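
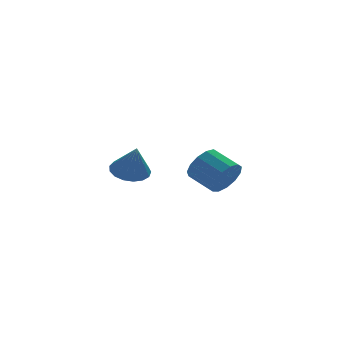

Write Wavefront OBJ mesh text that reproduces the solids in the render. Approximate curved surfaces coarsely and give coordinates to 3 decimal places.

v 1.538 -0.875 0.847
v 1.888 -0.975 1.456
v 1.353 -0.124 1.903
v 1.002 -0.025 1.293
v 2.109 -0.722 1.239
v 1.574 0.129 1.686
v 2.149 -0.517 0.897
v 1.613 0.333 1.344
v 1.994 -0.427 0.539
v 1.459 0.424 0.986
v 1.695 -0.479 0.279
v 1.159 0.372 0.726
v 1.346 -0.656 0.199
v 0.81 0.194 0.646
v 1.057 -0.904 0.325
v 0.522 -0.053 0.771
v 0.921 -1.142 0.616
v 0.386 -0.291 1.063
v 0.981 -1.296 0.981
v 0.446 -0.445 1.427
v 1.218 -1.316 1.303
v 0.682 -0.465 1.749
v 1.556 -1.196 1.48
v 1.021 -0.345 1.926
v -2.457 -3.444 2.527
v -1.975 -3.814 2.326
v -2.383 -3.916 3.573
v -1.835 -3.562 2.43
v -1.838 -3.283 2.556
v -1.983 -3.04 2.676
v -2.236 -2.891 2.762
v -2.54 -2.868 2.793
v -2.824 -2.976 2.764
v -3.025 -3.192 2.681
v -3.096 -3.466 2.562
v -3.02 -3.734 2.436
v -2.815 -3.936 2.33
v -2.528 -4.025 2.269
v -2.225 -3.981 2.268
f 2 1 5
f 2 5 3
f 3 5 6
f 3 6 4
f 5 1 7
f 5 7 6
f 6 7 8
f 6 8 4
f 7 1 9
f 7 9 8
f 8 9 10
f 8 10 4
f 9 1 11
f 9 11 10
f 10 11 12
f 10 12 4
f 11 1 13
f 11 13 12
f 12 13 14
f 12 14 4
f 13 1 15
f 13 15 14
f 14 15 16
f 14 16 4
f 15 1 17
f 15 17 16
f 16 17 18
f 16 18 4
f 17 1 19
f 17 19 18
f 18 19 20
f 18 20 4
f 19 1 21
f 19 21 20
f 20 21 22
f 20 22 4
f 21 1 23
f 21 23 22
f 22 23 24
f 22 24 4
f 23 1 2
f 23 2 24
f 24 2 3
f 24 3 4
f 26 25 28
f 26 28 27
f 28 25 29
f 28 29 27
f 29 25 30
f 29 30 27
f 30 25 31
f 30 31 27
f 31 25 32
f 31 32 27
f 32 25 33
f 32 33 27
f 33 25 34
f 33 34 27
f 34 25 35
f 34 35 27
f 35 25 36
f 35 36 27
f 36 25 37
f 36 37 27
f 37 25 38
f 37 38 27
f 38 25 39
f 38 39 27
f 39 25 26
f 39 26 27



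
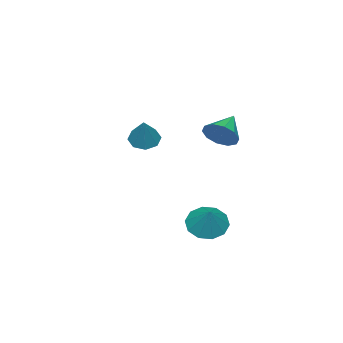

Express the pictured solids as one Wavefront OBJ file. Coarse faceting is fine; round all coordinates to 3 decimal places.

v -1.132 -4.029 -1.567
v -0.588 -4.719 -1.612
v -0.108 -3.331 0.067
v -0.369 -4.195 -1.974
v -0.597 -3.573 -2.096
v -1.138 -3.218 -1.909
v -1.675 -3.338 -1.521
v -1.894 -3.863 -1.16
v -1.667 -4.485 -1.037
v -1.126 -4.839 -1.224
v -0.582 1.054 0.036
v -0.094 0.927 0.91
v -2.078 0.866 0.844
v -0.208 1.536 0.84
v -0.466 1.962 0.463
v -0.768 2.04 -0.078
v -0.999 1.742 -0.575
v -1.071 1.181 -0.839
v -0.957 0.571 -0.769
v -0.699 0.146 -0.391
v -0.397 0.068 0.149
v -0.166 0.366 0.646
v 2.836 2.59 -4.384
v 3.733 2.072 -4.724
v 3.764 3.35 -3.096
v 3.699 2.662 -5.047
v 3.335 3.225 -5.117
v 2.781 3.545 -4.907
v 2.248 3.501 -4.497
v 1.94 3.108 -4.045
v 1.974 2.518 -3.721
v 2.338 1.956 -3.652
v 2.892 1.635 -3.862
v 3.425 1.68 -4.271
f 2 1 4
f 2 4 3
f 4 1 5
f 4 5 3
f 5 1 6
f 5 6 3
f 6 1 7
f 6 7 3
f 7 1 8
f 7 8 3
f 8 1 9
f 8 9 3
f 9 1 10
f 9 10 3
f 10 1 2
f 10 2 3
f 12 11 14
f 12 14 13
f 14 11 15
f 14 15 13
f 15 11 16
f 15 16 13
f 16 11 17
f 16 17 13
f 17 11 18
f 17 18 13
f 18 11 19
f 18 19 13
f 19 11 20
f 19 20 13
f 20 11 21
f 20 21 13
f 21 11 22
f 21 22 13
f 22 11 12
f 22 12 13
f 24 23 26
f 24 26 25
f 26 23 27
f 26 27 25
f 27 23 28
f 27 28 25
f 28 23 29
f 28 29 25
f 29 23 30
f 29 30 25
f 30 23 31
f 30 31 25
f 31 23 32
f 31 32 25
f 32 23 33
f 32 33 25
f 33 23 34
f 33 34 25
f 34 23 24
f 34 24 25



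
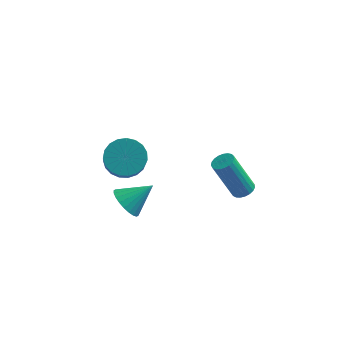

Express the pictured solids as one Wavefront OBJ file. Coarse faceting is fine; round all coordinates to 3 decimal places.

v 2.069 -0.185 -1.757
v 2.533 -0.406 -1.535
v 1.595 -0.437 0.399
v 1.131 -0.215 0.177
v 2.573 -0.178 -1.513
v 1.635 -0.208 0.422
v 2.525 0.049 -1.532
v 1.587 0.019 0.402
v 2.399 0.236 -1.59
v 1.461 0.206 0.344
v 2.216 0.35 -1.678
v 1.277 0.319 0.257
v 2.007 0.371 -1.779
v 1.069 0.341 0.156
v 1.809 0.297 -1.876
v 0.871 0.266 0.058
v 1.656 0.139 -1.952
v 0.718 0.108 -0.018
v 1.574 -0.075 -1.995
v 0.636 -0.106 -0.061
v 1.578 -0.308 -1.997
v 0.64 -0.338 -0.063
v 1.667 -0.52 -1.957
v 0.729 -0.55 -0.023
v 1.826 -0.673 -1.883
v 0.887 -0.704 0.051
v 2.026 -0.742 -1.787
v 1.088 -0.773 0.147
v 2.234 -0.715 -1.685
v 1.296 -0.746 0.249
v 2.413 -0.596 -1.597
v 1.475 -0.627 0.338
v -3.98 3.383 -4.1
v -3.068 3.144 -4.489
v -2.748 1.759 -2.89
v -3.66 1.997 -2.5
v -2.972 3.466 -4.23
v -2.651 2.08 -2.631
v -3.05 3.773 -3.948
v -2.729 2.387 -2.349
v -3.289 4.013 -3.693
v -2.968 2.627 -2.093
v -3.647 4.143 -3.507
v -3.327 2.758 -1.908
v -4.063 4.143 -3.424
v -3.743 2.757 -1.825
v -4.465 4.011 -3.458
v -4.144 2.625 -1.859
v -4.783 3.77 -3.603
v -4.462 2.385 -2.004
v -4.962 3.462 -3.834
v -4.641 2.077 -2.235
v -4.971 3.141 -4.11
v -4.651 1.756 -2.511
v -4.809 2.861 -4.385
v -4.489 1.476 -2.786
v -4.504 2.672 -4.61
v -4.183 1.286 -3.011
v -4.108 2.605 -4.747
v -3.787 1.22 -3.148
v -3.69 2.673 -4.772
v -3.369 1.288 -3.173
v -3.322 2.864 -4.681
v -3.002 1.478 -3.082
v -3.105 -0.664 -3.204
v -2.526 -1.207 -3.56
v -1.995 -0.076 -2.296
v -2.5 -0.938 -3.766
v -2.567 -0.628 -3.886
v -2.715 -0.323 -3.902
v -2.923 -0.07 -3.812
v -3.158 0.092 -3.63
v -3.386 0.14 -3.382
v -3.57 0.064 -3.107
v -3.684 -0.122 -2.847
v -3.71 -0.39 -2.642
v -3.644 -0.701 -2.521
v -3.495 -1.006 -2.505
v -3.287 -1.259 -2.595
v -3.052 -1.421 -2.778
v -2.825 -1.468 -3.025
v -2.64 -1.393 -3.3
f 2 1 5
f 2 5 3
f 3 5 6
f 3 6 4
f 5 1 7
f 5 7 6
f 6 7 8
f 6 8 4
f 7 1 9
f 7 9 8
f 8 9 10
f 8 10 4
f 9 1 11
f 9 11 10
f 10 11 12
f 10 12 4
f 11 1 13
f 11 13 12
f 12 13 14
f 12 14 4
f 13 1 15
f 13 15 14
f 14 15 16
f 14 16 4
f 15 1 17
f 15 17 16
f 16 17 18
f 16 18 4
f 17 1 19
f 17 19 18
f 18 19 20
f 18 20 4
f 19 1 21
f 19 21 20
f 20 21 22
f 20 22 4
f 21 1 23
f 21 23 22
f 22 23 24
f 22 24 4
f 23 1 25
f 23 25 24
f 24 25 26
f 24 26 4
f 25 1 27
f 25 27 26
f 26 27 28
f 26 28 4
f 27 1 29
f 27 29 28
f 28 29 30
f 28 30 4
f 29 1 31
f 29 31 30
f 30 31 32
f 30 32 4
f 31 1 2
f 31 2 32
f 32 2 3
f 32 3 4
f 34 33 37
f 34 37 35
f 35 37 38
f 35 38 36
f 37 33 39
f 37 39 38
f 38 39 40
f 38 40 36
f 39 33 41
f 39 41 40
f 40 41 42
f 40 42 36
f 41 33 43
f 41 43 42
f 42 43 44
f 42 44 36
f 43 33 45
f 43 45 44
f 44 45 46
f 44 46 36
f 45 33 47
f 45 47 46
f 46 47 48
f 46 48 36
f 47 33 49
f 47 49 48
f 48 49 50
f 48 50 36
f 49 33 51
f 49 51 50
f 50 51 52
f 50 52 36
f 51 33 53
f 51 53 52
f 52 53 54
f 52 54 36
f 53 33 55
f 53 55 54
f 54 55 56
f 54 56 36
f 55 33 57
f 55 57 56
f 56 57 58
f 56 58 36
f 57 33 59
f 57 59 58
f 58 59 60
f 58 60 36
f 59 33 61
f 59 61 60
f 60 61 62
f 60 62 36
f 61 33 63
f 61 63 62
f 62 63 64
f 62 64 36
f 63 33 34
f 63 34 64
f 64 34 35
f 64 35 36
f 66 65 68
f 66 68 67
f 68 65 69
f 68 69 67
f 69 65 70
f 69 70 67
f 70 65 71
f 70 71 67
f 71 65 72
f 71 72 67
f 72 65 73
f 72 73 67
f 73 65 74
f 73 74 67
f 74 65 75
f 74 75 67
f 75 65 76
f 75 76 67
f 76 65 77
f 76 77 67
f 77 65 78
f 77 78 67
f 78 65 79
f 78 79 67
f 79 65 80
f 79 80 67
f 80 65 81
f 80 81 67
f 81 65 82
f 81 82 67
f 82 65 66
f 82 66 67



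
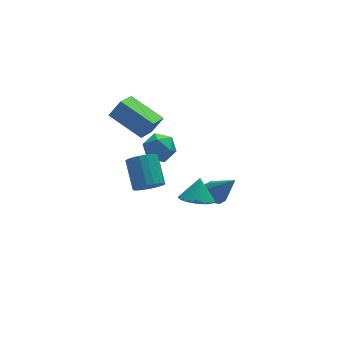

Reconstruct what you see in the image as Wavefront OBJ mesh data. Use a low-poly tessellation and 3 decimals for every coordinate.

v 0.257 -3.117 -1.744
v 0.799 -2.55 -2.225
v 0.643 -2.563 -0.656
v 0.447 -2.343 -2.205
v 0.056 -2.29 -2.093
v -0.294 -2.4 -1.913
v -0.536 -2.652 -1.699
v -0.62 -2.996 -1.494
v -0.531 -3.364 -1.338
v -0.286 -3.683 -1.263
v 0.067 -3.89 -1.283
v 0.457 -3.944 -1.394
v 0.808 -3.834 -1.575
v 1.049 -3.582 -1.789
v 1.134 -3.237 -1.994
v 1.045 -2.869 -2.15
v -0.849 0.301 0.947
v -1.757 -0.77 1.735
v -1.995 1.849 1.731
v -2.903 0.778 2.519
v -0.197 0.362 1.781
v -1.105 -0.709 2.569
v -1.343 1.91 2.565
v -2.251 0.839 3.353
v 2.284 -0.432 -4.505
v 2.935 -0.119 -4.61
v 2.996 -1.348 -2.815
v 2.687 0.158 -4.355
v 2.284 0.21 -4.158
v 1.882 0.016 -4.093
v 1.633 -0.348 -4.186
v 1.633 -0.745 -4.4
v 1.881 -1.022 -4.655
v 2.284 -1.074 -4.853
v 2.686 -0.881 -4.918
v 2.935 -0.516 -4.825
v -0.212 1.684 -0.635
v 0.483 1.043 -0.602
v -0.903 0.877 -1.738
v -0.208 0.236 -1.705
v -0.811 0.318 -0.981
v -0.384 0.816 -0.299
v -0.036 1.104 -2.041
v 0.391 1.602 -1.359
v 0.592 0.684 -1.471
v 0.113 0.198 -0.815
v -0.533 1.722 -1.525
v -1.012 1.236 -0.869
v -2.436 -3.847 0.941
v -2.012 -4.256 1.467
v -1.9 -2.883 2.445
v -2.324 -2.473 1.919
v -1.765 -4.124 1.254
v -1.654 -2.751 2.232
v -1.652 -3.937 0.978
v -1.54 -2.564 1.957
v -1.693 -3.732 0.696
v -1.582 -2.359 1.674
v -1.882 -3.55 0.462
v -1.771 -2.177 1.44
v -2.18 -3.427 0.322
v -2.069 -2.053 1.301
v -2.529 -3.386 0.305
v -2.418 -2.013 1.284
v -2.86 -3.437 0.415
v -2.748 -2.064 1.393
v -3.106 -3.569 0.628
v -2.995 -2.196 1.606
v -3.22 -3.756 0.903
v -3.108 -2.383 1.882
v -3.178 -3.961 1.186
v -3.067 -2.588 2.164
v -2.989 -4.143 1.42
v -2.878 -2.77 2.398
v -2.691 -4.267 1.559
v -2.58 -2.893 2.538
v -2.342 -4.307 1.576
v -2.231 -2.934 2.555
f 2 1 4
f 2 4 3
f 4 1 5
f 4 5 3
f 5 1 6
f 5 6 3
f 6 1 7
f 6 7 3
f 7 1 8
f 7 8 3
f 8 1 9
f 8 9 3
f 9 1 10
f 9 10 3
f 10 1 11
f 10 11 3
f 11 1 12
f 11 12 3
f 12 1 13
f 12 13 3
f 13 1 14
f 13 14 3
f 14 1 15
f 14 15 3
f 15 1 16
f 15 16 3
f 16 1 2
f 16 2 3
f 18 20 17
f 21 18 17
f 17 20 19
f 19 21 17
f 18 24 20
f 22 18 21
f 22 24 18
f 20 24 19
f 23 21 19
f 19 24 23
f 23 22 21
f 24 22 23
f 26 25 28
f 26 28 27
f 28 25 29
f 28 29 27
f 29 25 30
f 29 30 27
f 30 25 31
f 30 31 27
f 31 25 32
f 31 32 27
f 32 25 33
f 32 33 27
f 33 25 34
f 33 34 27
f 34 25 35
f 34 35 27
f 35 25 36
f 35 36 27
f 36 25 26
f 36 26 27
f 37 48 42
f 37 42 38
f 37 38 44
f 37 44 47
f 37 47 48
f 38 42 46
f 42 48 41
f 48 47 39
f 47 44 43
f 44 38 45
f 40 46 41
f 40 41 39
f 40 39 43
f 40 43 45
f 40 45 46
f 41 46 42
f 39 41 48
f 43 39 47
f 45 43 44
f 46 45 38
f 50 49 53
f 50 53 51
f 51 53 54
f 51 54 52
f 53 49 55
f 53 55 54
f 54 55 56
f 54 56 52
f 55 49 57
f 55 57 56
f 56 57 58
f 56 58 52
f 57 49 59
f 57 59 58
f 58 59 60
f 58 60 52
f 59 49 61
f 59 61 60
f 60 61 62
f 60 62 52
f 61 49 63
f 61 63 62
f 62 63 64
f 62 64 52
f 63 49 65
f 63 65 64
f 64 65 66
f 64 66 52
f 65 49 67
f 65 67 66
f 66 67 68
f 66 68 52
f 67 49 69
f 67 69 68
f 68 69 70
f 68 70 52
f 69 49 71
f 69 71 70
f 70 71 72
f 70 72 52
f 71 49 73
f 71 73 72
f 72 73 74
f 72 74 52
f 73 49 75
f 73 75 74
f 74 75 76
f 74 76 52
f 75 49 77
f 75 77 76
f 76 77 78
f 76 78 52
f 77 49 50
f 77 50 78
f 78 50 51
f 78 51 52



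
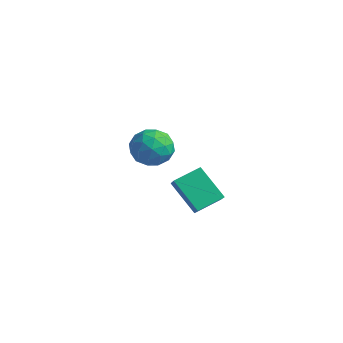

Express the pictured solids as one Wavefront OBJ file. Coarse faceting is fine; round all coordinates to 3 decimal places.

v 1.417 1.606 -0.084
v 0.102 1.498 1.155
v 1.743 2.803 0.367
v 0.428 2.695 1.606
v 2.032 1.205 0.534
v 0.717 1.097 1.773
v 2.358 2.402 0.985
v 1.043 2.294 2.224
v -3.961 4.662 -0.093
v -3.023 4.631 0.426
v -4.497 3.269 0.794
v -3.559 3.238 1.313
v -4.25 4.037 1.501
v -3.918 4.898 0.953
v -3.602 3.002 0.267
v -3.27 3.863 -0.281
v -2.801 3.605 0.649
v -3.201 4.245 1.411
v -4.319 3.655 -0.191
v -4.719 4.295 0.571
v -3.445 4.768 0.089
v -4.075 3.132 1.131
v -4.481 3.601 1.241
v -3.93 3.583 1.546
v -3.971 4.925 0.399
v -3.42 4.907 0.704
v -4.141 4.558 1.335
v -4.1 2.993 0.516
v -3.549 2.975 0.821
v -3.59 4.317 -0.326
v -3.039 4.299 -0.021
v -3.379 3.342 -0.115
v -2.763 4.147 0.525
v -3.078 3.329 1.046
v -3.103 3.19 0.431
v -2.908 3.696 0.109
v -2.998 4.523 0.973
v -3.313 3.705 1.494
v -3.719 4.174 1.604
v -3.525 4.68 1.282
v -2.868 3.921 1.103
v -4.207 4.195 -0.274
v -4.522 3.377 0.247
v -3.995 3.22 -0.062
v -3.801 3.726 -0.384
v -4.442 4.571 0.174
v -4.757 3.753 0.695
v -4.612 4.204 1.111
v -4.417 4.71 0.789
v -4.652 3.979 0.117
f 2 4 1
f 5 2 1
f 1 4 3
f 3 5 1
f 2 8 4
f 6 2 5
f 6 8 2
f 4 8 3
f 7 5 3
f 3 8 7
f 7 6 5
f 8 6 7
f 9 46 25
f 46 20 49
f 25 49 14
f 46 49 25
f 9 25 21
f 25 14 26
f 21 26 10
f 25 26 21
f 9 21 30
f 21 10 31
f 30 31 16
f 21 31 30
f 9 30 42
f 30 16 45
f 42 45 19
f 30 45 42
f 9 42 46
f 42 19 50
f 46 50 20
f 42 50 46
f 10 26 37
f 26 14 40
f 37 40 18
f 26 40 37
f 14 49 27
f 49 20 48
f 27 48 13
f 49 48 27
f 20 50 47
f 50 19 43
f 47 43 11
f 50 43 47
f 19 45 44
f 45 16 32
f 44 32 15
f 45 32 44
f 16 31 36
f 31 10 33
f 36 33 17
f 31 33 36
f 12 38 24
f 38 18 39
f 24 39 13
f 38 39 24
f 12 24 22
f 24 13 23
f 22 23 11
f 24 23 22
f 12 22 29
f 22 11 28
f 29 28 15
f 22 28 29
f 12 29 34
f 29 15 35
f 34 35 17
f 29 35 34
f 12 34 38
f 34 17 41
f 38 41 18
f 34 41 38
f 13 39 27
f 39 18 40
f 27 40 14
f 39 40 27
f 11 23 47
f 23 13 48
f 47 48 20
f 23 48 47
f 15 28 44
f 28 11 43
f 44 43 19
f 28 43 44
f 17 35 36
f 35 15 32
f 36 32 16
f 35 32 36
f 18 41 37
f 41 17 33
f 37 33 10
f 41 33 37



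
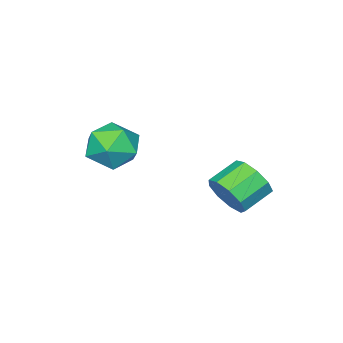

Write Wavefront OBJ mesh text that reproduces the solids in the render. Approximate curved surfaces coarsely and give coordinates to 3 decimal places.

v -1.826 1.973 1.639
v -1.388 2.476 2.357
v -2.636 2.729 2.94
v -3.074 2.227 2.221
v -1.542 2.887 1.85
v -2.789 3.14 2.433
v -1.828 2.87 1.244
v -3.076 3.124 1.827
v -2.114 2.434 0.823
v -3.361 2.688 1.406
v -2.265 1.782 0.783
v -3.512 2.036 1.366
v -2.211 1.22 1.144
v -3.458 1.473 1.726
v -1.977 1.01 1.736
v -3.224 1.263 2.319
v -1.672 1.25 2.282
v -2.92 1.504 2.865
v -1.44 1.829 2.528
v -2.688 2.083 3.111
v 0.025 -1.39 4.644
v 0.992 -1.293 3.978
v -0.792 -2.467 3.302
v 0.175 -2.37 2.636
v 0.208 -2.995 3.634
v 0.712 -2.329 4.463
v -0.512 -1.431 2.817
v -0.008 -0.765 3.646
v 0.659 -1.318 2.849
v 1.104 -2.285 3.354
v -0.904 -1.475 3.926
v -0.459 -2.442 4.431
f 2 1 5
f 2 5 3
f 3 5 6
f 3 6 4
f 5 1 7
f 5 7 6
f 6 7 8
f 6 8 4
f 7 1 9
f 7 9 8
f 8 9 10
f 8 10 4
f 9 1 11
f 9 11 10
f 10 11 12
f 10 12 4
f 11 1 13
f 11 13 12
f 12 13 14
f 12 14 4
f 13 1 15
f 13 15 14
f 14 15 16
f 14 16 4
f 15 1 17
f 15 17 16
f 16 17 18
f 16 18 4
f 17 1 19
f 17 19 18
f 18 19 20
f 18 20 4
f 19 1 2
f 19 2 20
f 20 2 3
f 20 3 4
f 21 32 26
f 21 26 22
f 21 22 28
f 21 28 31
f 21 31 32
f 22 26 30
f 26 32 25
f 32 31 23
f 31 28 27
f 28 22 29
f 24 30 25
f 24 25 23
f 24 23 27
f 24 27 29
f 24 29 30
f 25 30 26
f 23 25 32
f 27 23 31
f 29 27 28
f 30 29 22



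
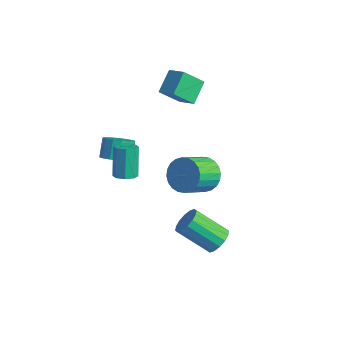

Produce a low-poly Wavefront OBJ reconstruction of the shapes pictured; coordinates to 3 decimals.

v -2.842 3.447 2.678
v -3.223 2.351 3.809
v -3.375 4.562 3.579
v -3.756 3.466 4.71
v -1.744 3.574 3.17
v -2.125 2.478 4.301
v -2.277 4.689 4.071
v -2.658 3.593 5.202
v 0.985 -2.993 2.782
v 1.439 -3.341 3.069
v 0.809 -2.815 4.705
v 0.355 -2.467 4.418
v 1.584 -2.883 2.978
v 0.954 -2.356 4.613
v 1.379 -2.489 2.771
v 0.749 -1.962 4.407
v 0.942 -2.391 2.572
v 0.312 -1.864 4.207
v 0.531 -2.645 2.495
v -0.099 -2.119 4.131
v 0.386 -3.104 2.587
v -0.244 -2.577 4.222
v 0.591 -3.498 2.793
v -0.039 -2.971 4.429
v 1.028 -3.596 2.993
v 0.398 -3.069 4.628
v 4.257 0.408 -2.176
v 4.886 0.332 -1.625
v 3.573 -0.743 -0.273
v 2.943 -0.668 -0.824
v 4.688 0.705 -1.52
v 3.375 -0.37 -0.168
v 4.375 0.998 -1.591
v 3.062 -0.077 -0.239
v 4.03 1.133 -1.819
v 2.717 0.058 -0.467
v 3.746 1.074 -2.142
v 2.433 -0.001 -0.79
v 3.599 0.836 -2.475
v 2.285 -0.24 -1.123
v 3.627 0.483 -2.727
v 2.314 -0.592 -1.375
v 3.825 0.11 -2.832
v 2.512 -0.965 -1.48
v 4.138 -0.183 -2.761
v 2.825 -1.258 -1.409
v 4.483 -0.318 -2.533
v 3.17 -1.393 -1.181
v 4.767 -0.259 -2.21
v 3.454 -1.334 -0.858
v 4.915 -0.02 -1.877
v 3.601 -1.096 -0.525
v 3.457 0.071 2.974
v 4.463 0.282 3.13
v 4.629 -1.179 4.041
v 3.623 -1.391 3.886
v 4.294 0.463 3.451
v 4.46 -0.998 4.362
v 3.997 0.584 3.7
v 4.163 -0.877 4.611
v 3.618 0.627 3.838
v 3.784 -0.834 4.749
v 3.214 0.586 3.845
v 3.38 -0.875 4.756
v 2.848 0.466 3.719
v 3.014 -0.996 4.63
v 2.574 0.285 3.48
v 2.74 -1.176 4.391
v 2.434 0.072 3.164
v 2.6 -1.389 4.075
v 2.451 -0.141 2.819
v 2.617 -1.602 3.73
v 2.62 -0.322 2.498
v 2.786 -1.783 3.409
v 2.917 -0.443 2.249
v 3.083 -1.904 3.16
v 3.296 -0.486 2.111
v 3.462 -1.947 3.022
v 3.7 -0.445 2.104
v 3.866 -1.906 3.015
v 4.066 -0.324 2.23
v 4.232 -1.786 3.141
v 4.34 -0.144 2.469
v 4.506 -1.605 3.38
v 4.48 0.069 2.785
v 4.646 -1.392 3.696
v -2.12 -1.338 0.979
v -1.473 -1.635 1.479
v -1.953 -1.059 2.442
v -2.6 -0.762 1.941
v -1.324 -1.241 1.318
v -1.805 -0.665 2.28
v -1.389 -0.874 1.066
v -1.87 -0.298 2.028
v -1.65 -0.631 0.79
v -2.13 -0.055 1.753
v -2.036 -0.577 0.565
v -2.516 -0.001 1.528
v -2.445 -0.727 0.451
v -2.925 -0.152 1.413
v -2.767 -1.041 0.478
v -3.247 -0.465 1.441
v -2.915 -1.435 0.64
v -3.396 -0.859 1.602
v -2.85 -1.802 0.892
v -3.331 -1.226 1.854
v -2.59 -2.045 1.167
v -3.07 -1.469 2.13
v -2.204 -2.099 1.392
v -2.684 -1.523 2.355
v -1.795 -1.948 1.507
v -2.275 -1.373 2.469
f 2 4 1
f 5 2 1
f 1 4 3
f 3 5 1
f 2 8 4
f 6 2 5
f 6 8 2
f 4 8 3
f 7 5 3
f 3 8 7
f 7 6 5
f 8 6 7
f 10 9 13
f 10 13 11
f 11 13 14
f 11 14 12
f 13 9 15
f 13 15 14
f 14 15 16
f 14 16 12
f 15 9 17
f 15 17 16
f 16 17 18
f 16 18 12
f 17 9 19
f 17 19 18
f 18 19 20
f 18 20 12
f 19 9 21
f 19 21 20
f 20 21 22
f 20 22 12
f 21 9 23
f 21 23 22
f 22 23 24
f 22 24 12
f 23 9 25
f 23 25 24
f 24 25 26
f 24 26 12
f 25 9 10
f 25 10 26
f 26 10 11
f 26 11 12
f 28 27 31
f 28 31 29
f 29 31 32
f 29 32 30
f 31 27 33
f 31 33 32
f 32 33 34
f 32 34 30
f 33 27 35
f 33 35 34
f 34 35 36
f 34 36 30
f 35 27 37
f 35 37 36
f 36 37 38
f 36 38 30
f 37 27 39
f 37 39 38
f 38 39 40
f 38 40 30
f 39 27 41
f 39 41 40
f 40 41 42
f 40 42 30
f 41 27 43
f 41 43 42
f 42 43 44
f 42 44 30
f 43 27 45
f 43 45 44
f 44 45 46
f 44 46 30
f 45 27 47
f 45 47 46
f 46 47 48
f 46 48 30
f 47 27 49
f 47 49 48
f 48 49 50
f 48 50 30
f 49 27 51
f 49 51 50
f 50 51 52
f 50 52 30
f 51 27 28
f 51 28 52
f 52 28 29
f 52 29 30
f 54 53 57
f 54 57 55
f 55 57 58
f 55 58 56
f 57 53 59
f 57 59 58
f 58 59 60
f 58 60 56
f 59 53 61
f 59 61 60
f 60 61 62
f 60 62 56
f 61 53 63
f 61 63 62
f 62 63 64
f 62 64 56
f 63 53 65
f 63 65 64
f 64 65 66
f 64 66 56
f 65 53 67
f 65 67 66
f 66 67 68
f 66 68 56
f 67 53 69
f 67 69 68
f 68 69 70
f 68 70 56
f 69 53 71
f 69 71 70
f 70 71 72
f 70 72 56
f 71 53 73
f 71 73 72
f 72 73 74
f 72 74 56
f 73 53 75
f 73 75 74
f 74 75 76
f 74 76 56
f 75 53 77
f 75 77 76
f 76 77 78
f 76 78 56
f 77 53 79
f 77 79 78
f 78 79 80
f 78 80 56
f 79 53 81
f 79 81 80
f 80 81 82
f 80 82 56
f 81 53 83
f 81 83 82
f 82 83 84
f 82 84 56
f 83 53 85
f 83 85 84
f 84 85 86
f 84 86 56
f 85 53 54
f 85 54 86
f 86 54 55
f 86 55 56
f 88 87 91
f 88 91 89
f 89 91 92
f 89 92 90
f 91 87 93
f 91 93 92
f 92 93 94
f 92 94 90
f 93 87 95
f 93 95 94
f 94 95 96
f 94 96 90
f 95 87 97
f 95 97 96
f 96 97 98
f 96 98 90
f 97 87 99
f 97 99 98
f 98 99 100
f 98 100 90
f 99 87 101
f 99 101 100
f 100 101 102
f 100 102 90
f 101 87 103
f 101 103 102
f 102 103 104
f 102 104 90
f 103 87 105
f 103 105 104
f 104 105 106
f 104 106 90
f 105 87 107
f 105 107 106
f 106 107 108
f 106 108 90
f 107 87 109
f 107 109 108
f 108 109 110
f 108 110 90
f 109 87 111
f 109 111 110
f 110 111 112
f 110 112 90
f 111 87 88
f 111 88 112
f 112 88 89
f 112 89 90



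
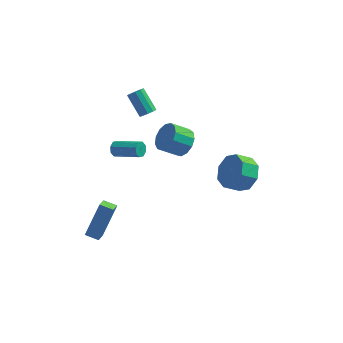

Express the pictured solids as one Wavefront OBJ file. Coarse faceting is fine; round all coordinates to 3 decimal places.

v -4.676 3.854 -3.19
v -4.443 4.119 -3.586
v -2.871 3.69 -2.946
v -3.104 3.426 -2.55
v -4.511 4.353 -3.261
v -2.939 3.924 -2.622
v -4.675 4.295 -2.895
v -3.104 3.866 -2.256
v -4.84 3.979 -2.702
v -3.269 3.55 -2.062
v -4.909 3.59 -2.794
v -3.337 3.161 -2.154
v -4.841 3.356 -3.118
v -3.269 2.927 -2.479
v -4.676 3.414 -3.484
v -3.105 2.985 -2.845
v -4.511 3.73 -3.678
v -2.94 3.301 -3.038
v 3.419 -0.117 -0.135
v 4.085 -0.09 0.727
v 3.288 -0.536 1.357
v 2.621 -0.563 0.495
v 3.634 0.608 0.65
v 2.837 0.162 1.28
v 3.057 0.881 0.113
v 2.26 0.435 0.744
v 2.691 0.569 -0.569
v 1.894 0.123 0.061
v 2.752 -0.144 -0.997
v 1.955 -0.59 -0.367
v 3.203 -0.842 -0.92
v 2.406 -1.288 -0.29
v 3.78 -1.115 -0.384
v 2.983 -1.561 0.247
v 4.146 -0.803 0.299
v 3.349 -1.249 0.929
v -2.554 2.895 1.379
v -2.225 2.719 1.756
v -3.078 3.45 2.838
v -3.406 3.625 2.461
v -2.112 3.008 1.65
v -2.965 3.739 2.732
v -2.168 3.253 1.44
v -3.021 3.984 2.523
v -2.371 3.362 1.207
v -3.224 4.093 2.29
v -2.644 3.292 1.04
v -3.497 4.023 2.122
v -2.882 3.07 1.002
v -3.735 3.801 2.084
v -2.995 2.781 1.108
v -3.848 3.512 2.19
v -2.939 2.536 1.317
v -3.792 3.267 2.4
v -2.736 2.427 1.55
v -3.589 3.158 2.633
v -2.463 2.497 1.718
v -3.316 3.228 2.8
v -3.658 -3.865 -3.227
v -3.674 -4.7 -2.754
v -4.426 -3.743 -3.038
v -4.442 -4.579 -2.565
v -3.058 -2.861 -1.435
v -3.074 -3.697 -0.962
v -3.826 -2.74 -1.246
v -3.842 -3.575 -0.773
v 0.022 -0.011 1.944
v 0.619 -0.212 2.587
v -0.325 -0.61 3.339
v -0.922 -0.409 2.696
v 0.479 0.269 2.667
v -0.464 -0.129 3.418
v 0.195 0.661 2.517
v -0.749 0.264 3.268
v -0.144 0.84 2.185
v -1.088 0.442 2.937
v -0.431 0.748 1.777
v -1.375 0.351 2.528
v -0.574 0.416 1.422
v -1.518 0.018 2.173
v -0.527 -0.053 1.233
v -1.471 -0.45 1.984
v -0.307 -0.508 1.269
v -1.25 -0.905 2.021
v 0.018 -0.805 1.52
v -0.925 -1.202 2.272
v 0.345 -0.851 1.906
v -0.599 -1.248 2.657
v 0.568 -0.63 2.304
v -0.375 -1.027 3.055
f 2 1 5
f 2 5 3
f 3 5 6
f 3 6 4
f 5 1 7
f 5 7 6
f 6 7 8
f 6 8 4
f 7 1 9
f 7 9 8
f 8 9 10
f 8 10 4
f 9 1 11
f 9 11 10
f 10 11 12
f 10 12 4
f 11 1 13
f 11 13 12
f 12 13 14
f 12 14 4
f 13 1 15
f 13 15 14
f 14 15 16
f 14 16 4
f 15 1 17
f 15 17 16
f 16 17 18
f 16 18 4
f 17 1 2
f 17 2 18
f 18 2 3
f 18 3 4
f 20 19 23
f 20 23 21
f 21 23 24
f 21 24 22
f 23 19 25
f 23 25 24
f 24 25 26
f 24 26 22
f 25 19 27
f 25 27 26
f 26 27 28
f 26 28 22
f 27 19 29
f 27 29 28
f 28 29 30
f 28 30 22
f 29 19 31
f 29 31 30
f 30 31 32
f 30 32 22
f 31 19 33
f 31 33 32
f 32 33 34
f 32 34 22
f 33 19 35
f 33 35 34
f 34 35 36
f 34 36 22
f 35 19 20
f 35 20 36
f 36 20 21
f 36 21 22
f 38 37 41
f 38 41 39
f 39 41 42
f 39 42 40
f 41 37 43
f 41 43 42
f 42 43 44
f 42 44 40
f 43 37 45
f 43 45 44
f 44 45 46
f 44 46 40
f 45 37 47
f 45 47 46
f 46 47 48
f 46 48 40
f 47 37 49
f 47 49 48
f 48 49 50
f 48 50 40
f 49 37 51
f 49 51 50
f 50 51 52
f 50 52 40
f 51 37 53
f 51 53 52
f 52 53 54
f 52 54 40
f 53 37 55
f 53 55 54
f 54 55 56
f 54 56 40
f 55 37 57
f 55 57 56
f 56 57 58
f 56 58 40
f 57 37 38
f 57 38 58
f 58 38 39
f 58 39 40
f 60 62 59
f 63 60 59
f 59 62 61
f 61 63 59
f 60 66 62
f 64 60 63
f 64 66 60
f 62 66 61
f 65 63 61
f 61 66 65
f 65 64 63
f 66 64 65
f 68 67 71
f 68 71 69
f 69 71 72
f 69 72 70
f 71 67 73
f 71 73 72
f 72 73 74
f 72 74 70
f 73 67 75
f 73 75 74
f 74 75 76
f 74 76 70
f 75 67 77
f 75 77 76
f 76 77 78
f 76 78 70
f 77 67 79
f 77 79 78
f 78 79 80
f 78 80 70
f 79 67 81
f 79 81 80
f 80 81 82
f 80 82 70
f 81 67 83
f 81 83 82
f 82 83 84
f 82 84 70
f 83 67 85
f 83 85 84
f 84 85 86
f 84 86 70
f 85 67 87
f 85 87 86
f 86 87 88
f 86 88 70
f 87 67 89
f 87 89 88
f 88 89 90
f 88 90 70
f 89 67 68
f 89 68 90
f 90 68 69
f 90 69 70



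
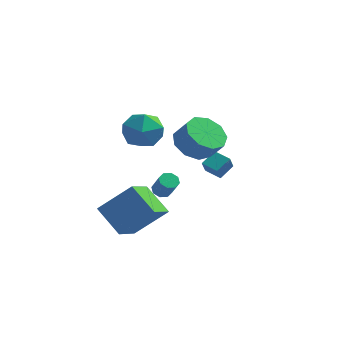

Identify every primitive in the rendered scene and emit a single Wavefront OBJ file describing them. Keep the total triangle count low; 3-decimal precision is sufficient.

v -2.957 3.978 -2.893
v -2.575 3.792 -3.21
v -1.981 3.296 -2.203
v -2.363 3.482 -1.887
v -2.495 4.166 -3.074
v -1.901 3.669 -2.067
v -2.686 4.429 -2.831
v -2.092 3.933 -1.824
v -3.035 4.428 -2.625
v -2.441 3.932 -1.618
v -3.339 4.164 -2.577
v -2.745 3.668 -1.57
v -3.419 3.791 -2.713
v -2.825 3.294 -1.706
v -3.228 3.527 -2.956
v -2.634 3.031 -1.949
v -2.879 3.528 -3.162
v -2.285 3.032 -2.155
v -2.506 0.751 2.829
v -1.422 0.418 2.662
v -2.858 -0.838 3.718
v -1.774 -1.171 3.551
v -2.004 -0.306 4.267
v -1.787 0.676 3.718
v -2.493 -1.096 2.662
v -2.276 -0.114 2.113
v -1.414 -0.723 2.559
v -1.112 -0.235 3.551
v -3.168 -0.185 2.829
v -2.866 0.303 3.821
v -2.464 -0.533 -3.454
v -2.49 -2.201 -2.631
v -3.795 0.033 -2.349
v -3.821 -1.635 -1.526
v -1.019 0.135 -2.054
v -1.045 -1.533 -1.231
v -2.35 0.701 -0.949
v -2.376 -0.967 -0.126
v 0.135 0.211 2.561
v 0.976 0.179 1.885
v 1.706 -0.023 2.802
v 0.865 0.009 3.479
v 0.869 0.87 2.122
v 1.599 0.668 3.04
v 0.418 1.253 2.565
v 1.149 1.051 3.483
v -0.165 1.148 3.006
v 0.565 0.946 3.924
v -0.608 0.605 3.239
v 0.122 0.403 4.157
v -0.703 -0.123 3.155
v 0.027 -0.325 4.072
v -0.407 -0.694 2.793
v 0.324 -0.896 3.71
v 0.143 -0.842 2.322
v 0.874 -1.044 3.24
v 0.69 -0.497 1.964
v 1.42 -0.699 2.881
v -0.322 2.5 0.129
v 0.029 3.239 0.65
v -0.355 3.035 -0.607
v -0.004 3.774 -0.085
v 0.544 2.246 -0.095
v 0.895 2.985 0.427
v 0.511 2.781 -0.83
v 0.862 3.52 -0.309
f 2 1 5
f 2 5 3
f 3 5 6
f 3 6 4
f 5 1 7
f 5 7 6
f 6 7 8
f 6 8 4
f 7 1 9
f 7 9 8
f 8 9 10
f 8 10 4
f 9 1 11
f 9 11 10
f 10 11 12
f 10 12 4
f 11 1 13
f 11 13 12
f 12 13 14
f 12 14 4
f 13 1 15
f 13 15 14
f 14 15 16
f 14 16 4
f 15 1 17
f 15 17 16
f 16 17 18
f 16 18 4
f 17 1 2
f 17 2 18
f 18 2 3
f 18 3 4
f 19 30 24
f 19 24 20
f 19 20 26
f 19 26 29
f 19 29 30
f 20 24 28
f 24 30 23
f 30 29 21
f 29 26 25
f 26 20 27
f 22 28 23
f 22 23 21
f 22 21 25
f 22 25 27
f 22 27 28
f 23 28 24
f 21 23 30
f 25 21 29
f 27 25 26
f 28 27 20
f 32 34 31
f 35 32 31
f 31 34 33
f 33 35 31
f 32 38 34
f 36 32 35
f 36 38 32
f 34 38 33
f 37 35 33
f 33 38 37
f 37 36 35
f 38 36 37
f 40 39 43
f 40 43 41
f 41 43 44
f 41 44 42
f 43 39 45
f 43 45 44
f 44 45 46
f 44 46 42
f 45 39 47
f 45 47 46
f 46 47 48
f 46 48 42
f 47 39 49
f 47 49 48
f 48 49 50
f 48 50 42
f 49 39 51
f 49 51 50
f 50 51 52
f 50 52 42
f 51 39 53
f 51 53 52
f 52 53 54
f 52 54 42
f 53 39 55
f 53 55 54
f 54 55 56
f 54 56 42
f 55 39 57
f 55 57 56
f 56 57 58
f 56 58 42
f 57 39 40
f 57 40 58
f 58 40 41
f 58 41 42
f 60 62 59
f 63 60 59
f 59 62 61
f 61 63 59
f 60 66 62
f 64 60 63
f 64 66 60
f 62 66 61
f 65 63 61
f 61 66 65
f 65 64 63
f 66 64 65



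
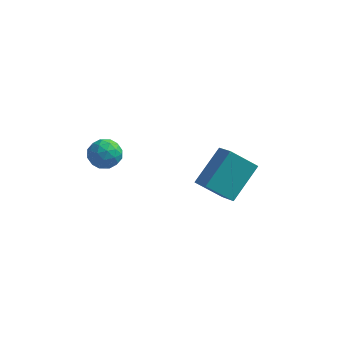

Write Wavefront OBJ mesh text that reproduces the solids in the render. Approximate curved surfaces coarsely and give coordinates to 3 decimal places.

v -3.539 -3.508 2.136
v -2.939 -3.066 2.173
v -3.121 -4.154 3.067
v -2.521 -3.712 3.104
v -3.192 -3.446 3.291
v -3.451 -3.047 2.716
v -2.609 -4.173 2.524
v -2.868 -3.774 1.949
v -2.364 -3.477 2.413
v -2.725 -3.027 2.887
v -3.335 -4.193 2.353
v -3.696 -3.743 2.827
v -3.276 -3.23 2.073
v -2.784 -3.99 3.167
v -3.179 -3.834 3.277
v -2.826 -3.574 3.299
v -3.577 -3.219 2.392
v -3.224 -2.959 2.414
v -3.373 -3.182 3.071
v -2.836 -4.261 2.826
v -2.483 -4.001 2.848
v -3.234 -3.646 1.941
v -2.881 -3.386 1.963
v -2.687 -4.038 2.169
v -2.585 -3.212 2.236
v -2.339 -3.592 2.783
v -2.391 -3.863 2.442
v -2.543 -3.628 2.104
v -2.797 -2.948 2.515
v -2.551 -3.328 3.062
v -2.946 -3.171 3.172
v -3.098 -2.936 2.834
v -2.459 -3.189 2.655
v -3.509 -3.892 2.178
v -3.263 -4.272 2.725
v -2.962 -4.284 2.406
v -3.114 -4.049 2.068
v -3.721 -3.628 2.457
v -3.475 -4.008 3.004
v -3.517 -3.592 3.136
v -3.669 -3.357 2.798
v -3.601 -4.031 2.585
v 0.007 -0.085 -1.535
v 0.614 1.403 -0.312
v -0.7 0.662 -2.093
v -0.093 2.15 -0.869
v 1.113 0.25 -2.491
v 1.72 1.738 -1.267
v 0.406 0.997 -3.048
v 1.013 2.485 -1.825
f 1 38 17
f 38 12 41
f 17 41 6
f 38 41 17
f 1 17 13
f 17 6 18
f 13 18 2
f 17 18 13
f 1 13 22
f 13 2 23
f 22 23 8
f 13 23 22
f 1 22 34
f 22 8 37
f 34 37 11
f 22 37 34
f 1 34 38
f 34 11 42
f 38 42 12
f 34 42 38
f 2 18 29
f 18 6 32
f 29 32 10
f 18 32 29
f 6 41 19
f 41 12 40
f 19 40 5
f 41 40 19
f 12 42 39
f 42 11 35
f 39 35 3
f 42 35 39
f 11 37 36
f 37 8 24
f 36 24 7
f 37 24 36
f 8 23 28
f 23 2 25
f 28 25 9
f 23 25 28
f 4 30 16
f 30 10 31
f 16 31 5
f 30 31 16
f 4 16 14
f 16 5 15
f 14 15 3
f 16 15 14
f 4 14 21
f 14 3 20
f 21 20 7
f 14 20 21
f 4 21 26
f 21 7 27
f 26 27 9
f 21 27 26
f 4 26 30
f 26 9 33
f 30 33 10
f 26 33 30
f 5 31 19
f 31 10 32
f 19 32 6
f 31 32 19
f 3 15 39
f 15 5 40
f 39 40 12
f 15 40 39
f 7 20 36
f 20 3 35
f 36 35 11
f 20 35 36
f 9 27 28
f 27 7 24
f 28 24 8
f 27 24 28
f 10 33 29
f 33 9 25
f 29 25 2
f 33 25 29
f 44 46 43
f 47 44 43
f 43 46 45
f 45 47 43
f 44 50 46
f 48 44 47
f 48 50 44
f 46 50 45
f 49 47 45
f 45 50 49
f 49 48 47
f 50 48 49



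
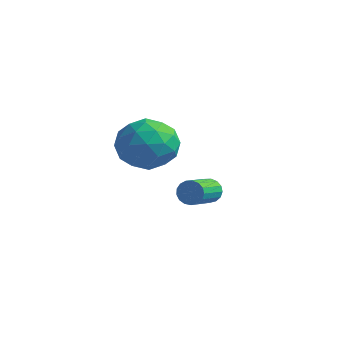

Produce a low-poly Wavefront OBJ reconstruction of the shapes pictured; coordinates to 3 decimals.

v 1.119 -1.515 0.324
v 1.788 -1.748 1.212
v 0.832 -3.312 0.068
v 1.501 -3.545 0.956
v 0.493 -3.049 1.12
v 0.67 -1.938 1.278
v 1.95 -3.122 0.002
v 2.127 -2.011 0.16
v 2.301 -2.741 1.013
v 1.401 -2.696 1.703
v 1.219 -2.364 -0.423
v 0.319 -2.319 0.267
v 1.478 -1.474 0.79
v 1.142 -3.586 0.49
v 0.549 -3.295 0.586
v 0.942 -3.431 1.108
v 0.821 -1.586 0.829
v 1.215 -1.723 1.351
v 0.454 -2.487 1.297
v 1.405 -3.337 -0.071
v 1.799 -3.474 0.451
v 1.678 -1.629 0.172
v 2.071 -1.765 0.694
v 2.166 -2.573 -0.017
v 2.174 -2.194 1.195
v 2.005 -3.251 1.045
v 2.269 -3.002 0.484
v 2.373 -2.349 0.577
v 1.644 -2.168 1.601
v 1.476 -3.224 1.451
v 0.884 -2.932 1.547
v 0.988 -2.28 1.64
v 1.946 -2.752 1.484
v 1.144 -1.836 -0.171
v 0.976 -2.892 -0.321
v 1.632 -2.78 -0.36
v 1.736 -2.128 -0.267
v 0.615 -1.809 0.235
v 0.446 -2.866 0.085
v 0.247 -2.711 0.703
v 0.351 -2.058 0.796
v 0.674 -2.308 -0.204
v -0.021 1.856 -3.344
v 0.193 2.057 -2.879
v 0.495 0.784 -2.47
v 0.281 0.584 -2.936
v -0.06 2.016 -2.82
v 0.242 0.743 -2.411
v -0.304 1.938 -2.88
v -0.002 0.666 -2.471
v -0.483 1.842 -3.047
v -0.181 0.57 -2.638
v -0.557 1.749 -3.282
v -0.255 0.477 -2.873
v -0.508 1.68 -3.531
v -0.205 0.408 -3.122
v -0.347 1.652 -3.738
v -0.045 0.38 -3.329
v -0.111 1.671 -3.854
v 0.191 0.399 -3.445
v 0.145 1.732 -3.854
v 0.447 0.459 -3.445
v 0.363 1.821 -3.737
v 0.665 0.549 -3.328
v 0.493 1.919 -3.53
v 0.795 0.646 -3.121
v 0.505 2.002 -3.28
v 0.808 0.73 -2.871
v 0.397 2.052 -3.046
v 0.699 0.779 -2.637
f 1 38 17
f 38 12 41
f 17 41 6
f 38 41 17
f 1 17 13
f 17 6 18
f 13 18 2
f 17 18 13
f 1 13 22
f 13 2 23
f 22 23 8
f 13 23 22
f 1 22 34
f 22 8 37
f 34 37 11
f 22 37 34
f 1 34 38
f 34 11 42
f 38 42 12
f 34 42 38
f 2 18 29
f 18 6 32
f 29 32 10
f 18 32 29
f 6 41 19
f 41 12 40
f 19 40 5
f 41 40 19
f 12 42 39
f 42 11 35
f 39 35 3
f 42 35 39
f 11 37 36
f 37 8 24
f 36 24 7
f 37 24 36
f 8 23 28
f 23 2 25
f 28 25 9
f 23 25 28
f 4 30 16
f 30 10 31
f 16 31 5
f 30 31 16
f 4 16 14
f 16 5 15
f 14 15 3
f 16 15 14
f 4 14 21
f 14 3 20
f 21 20 7
f 14 20 21
f 4 21 26
f 21 7 27
f 26 27 9
f 21 27 26
f 4 26 30
f 26 9 33
f 30 33 10
f 26 33 30
f 5 31 19
f 31 10 32
f 19 32 6
f 31 32 19
f 3 15 39
f 15 5 40
f 39 40 12
f 15 40 39
f 7 20 36
f 20 3 35
f 36 35 11
f 20 35 36
f 9 27 28
f 27 7 24
f 28 24 8
f 27 24 28
f 10 33 29
f 33 9 25
f 29 25 2
f 33 25 29
f 44 43 47
f 44 47 45
f 45 47 48
f 45 48 46
f 47 43 49
f 47 49 48
f 48 49 50
f 48 50 46
f 49 43 51
f 49 51 50
f 50 51 52
f 50 52 46
f 51 43 53
f 51 53 52
f 52 53 54
f 52 54 46
f 53 43 55
f 53 55 54
f 54 55 56
f 54 56 46
f 55 43 57
f 55 57 56
f 56 57 58
f 56 58 46
f 57 43 59
f 57 59 58
f 58 59 60
f 58 60 46
f 59 43 61
f 59 61 60
f 60 61 62
f 60 62 46
f 61 43 63
f 61 63 62
f 62 63 64
f 62 64 46
f 63 43 65
f 63 65 64
f 64 65 66
f 64 66 46
f 65 43 67
f 65 67 66
f 66 67 68
f 66 68 46
f 67 43 69
f 67 69 68
f 68 69 70
f 68 70 46
f 69 43 44
f 69 44 70
f 70 44 45
f 70 45 46



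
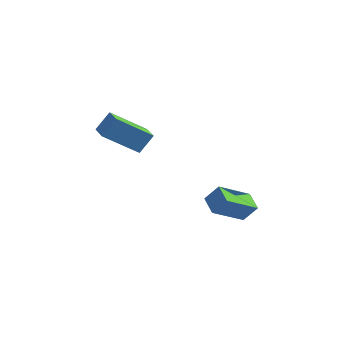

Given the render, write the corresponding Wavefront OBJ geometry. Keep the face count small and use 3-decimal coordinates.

v 1.453 -1.456 -1.031
v 2.031 -1.238 -0.232
v 2.385 -0.158 -2.06
v 2.963 0.06 -1.261
v 2.117 -2.16 -1.319
v 2.695 -1.942 -0.52
v 3.049 -0.862 -2.348
v 3.627 -0.644 -1.549
v -1.624 -1.474 1.112
v -2.987 -2.389 2.356
v -2.308 -0.699 0.932
v -3.671 -1.613 2.177
v -1.209 -0.907 1.983
v -2.572 -1.821 3.228
v -1.893 -0.131 1.804
v -3.256 -1.046 3.048
f 2 4 1
f 5 2 1
f 1 4 3
f 3 5 1
f 2 8 4
f 6 2 5
f 6 8 2
f 4 8 3
f 7 5 3
f 3 8 7
f 7 6 5
f 8 6 7
f 10 12 9
f 13 10 9
f 9 12 11
f 11 13 9
f 10 16 12
f 14 10 13
f 14 16 10
f 12 16 11
f 15 13 11
f 11 16 15
f 15 14 13
f 16 14 15



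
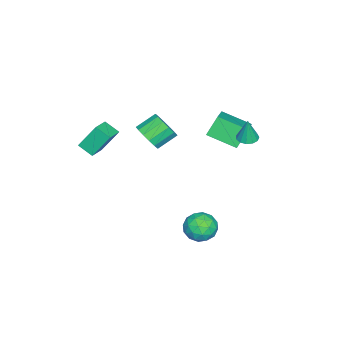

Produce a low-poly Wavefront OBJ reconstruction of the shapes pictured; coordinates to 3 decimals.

v 1.175 2.667 -3.622
v 1.936 2.178 -3.045
v 1.364 1.482 -4.875
v 2.125 0.993 -4.298
v 1.104 0.968 -3.97
v 0.987 1.701 -3.196
v 2.313 1.959 -4.724
v 2.196 2.692 -3.95
v 2.639 1.741 -3.726
v 1.892 1.129 -3.26
v 1.408 2.531 -4.66
v 0.661 1.919 -4.194
v 1.539 2.527 -3.223
v 1.761 1.133 -4.697
v 1.161 1.119 -4.504
v 1.608 0.832 -4.165
v 0.981 2.246 -3.312
v 1.428 1.959 -2.973
v 0.94 1.248 -3.517
v 1.872 1.701 -4.947
v 2.319 1.414 -4.608
v 1.692 2.828 -3.755
v 2.139 2.541 -3.416
v 2.36 2.412 -4.403
v 2.399 1.982 -3.285
v 2.51 1.286 -4.021
v 2.621 1.854 -4.272
v 2.552 2.284 -3.817
v 1.96 1.622 -3.011
v 2.071 0.926 -3.747
v 1.471 0.911 -3.555
v 1.403 1.342 -3.099
v 2.373 1.365 -3.411
v 1.229 2.734 -4.173
v 1.34 2.038 -4.909
v 1.897 2.318 -4.821
v 1.829 2.749 -4.365
v 0.79 2.374 -3.899
v 0.901 1.678 -4.635
v 0.748 1.376 -4.103
v 0.679 1.806 -3.648
v 0.927 2.295 -4.509
v -2.669 1.41 2.965
v -0.803 1.87 3.885
v -2.772 3.21 2.276
v -0.907 3.67 3.196
v -1.973 0.99 1.764
v -0.108 1.45 2.684
v -2.077 2.79 1.075
v -0.211 3.25 1.995
v 2.198 -4.815 2.124
v 1.769 -3.903 3.616
v 2.352 -3.892 1.605
v 1.923 -2.98 3.097
v 3.437 -4.82 2.483
v 3.008 -3.908 3.975
v 3.591 -3.897 1.964
v 3.162 -2.985 3.456
v -0.317 -2.248 1.266
v 0.479 -1.783 1.679
v -0.407 -0.948 2.448
v -1.203 -1.412 2.034
v 0.369 -1.506 1.25
v -0.518 -0.671 2.019
v 0.074 -1.427 0.825
v -0.812 -0.592 1.594
v -0.325 -1.568 0.518
v -1.211 -0.733 1.287
v -0.721 -1.891 0.412
v -1.608 -1.056 1.18
v -1.01 -2.31 0.534
v -1.896 -1.475 1.302
v -1.113 -2.712 0.852
v -1.999 -1.877 1.621
v -1.002 -2.989 1.281
v -1.889 -2.154 2.05
v -0.708 -3.068 1.706
v -1.594 -2.233 2.475
v -0.309 -2.927 2.013
v -1.195 -2.092 2.782
v 0.088 -2.604 2.12
v -0.799 -1.769 2.888
v 0.376 -2.185 1.998
v -0.51 -1.35 2.766
v -0.257 3.86 3.038
v 0.353 3.649 2.961
v -0.043 3.92 4.582
v 0.367 4.015 2.945
v 0.184 4.331 2.959
v -0.14 4.498 2.997
v -0.501 4.463 3.049
v -0.784 4.236 3.097
v -0.9 3.89 3.126
v -0.812 3.534 3.128
v -0.548 3.282 3.101
v -0.191 3.214 3.054
v 0.145 3.351 3.002
f 1 38 17
f 38 12 41
f 17 41 6
f 38 41 17
f 1 17 13
f 17 6 18
f 13 18 2
f 17 18 13
f 1 13 22
f 13 2 23
f 22 23 8
f 13 23 22
f 1 22 34
f 22 8 37
f 34 37 11
f 22 37 34
f 1 34 38
f 34 11 42
f 38 42 12
f 34 42 38
f 2 18 29
f 18 6 32
f 29 32 10
f 18 32 29
f 6 41 19
f 41 12 40
f 19 40 5
f 41 40 19
f 12 42 39
f 42 11 35
f 39 35 3
f 42 35 39
f 11 37 36
f 37 8 24
f 36 24 7
f 37 24 36
f 8 23 28
f 23 2 25
f 28 25 9
f 23 25 28
f 4 30 16
f 30 10 31
f 16 31 5
f 30 31 16
f 4 16 14
f 16 5 15
f 14 15 3
f 16 15 14
f 4 14 21
f 14 3 20
f 21 20 7
f 14 20 21
f 4 21 26
f 21 7 27
f 26 27 9
f 21 27 26
f 4 26 30
f 26 9 33
f 30 33 10
f 26 33 30
f 5 31 19
f 31 10 32
f 19 32 6
f 31 32 19
f 3 15 39
f 15 5 40
f 39 40 12
f 15 40 39
f 7 20 36
f 20 3 35
f 36 35 11
f 20 35 36
f 9 27 28
f 27 7 24
f 28 24 8
f 27 24 28
f 10 33 29
f 33 9 25
f 29 25 2
f 33 25 29
f 44 46 43
f 47 44 43
f 43 46 45
f 45 47 43
f 44 50 46
f 48 44 47
f 48 50 44
f 46 50 45
f 49 47 45
f 45 50 49
f 49 48 47
f 50 48 49
f 52 54 51
f 55 52 51
f 51 54 53
f 53 55 51
f 52 58 54
f 56 52 55
f 56 58 52
f 54 58 53
f 57 55 53
f 53 58 57
f 57 56 55
f 58 56 57
f 60 59 63
f 60 63 61
f 61 63 64
f 61 64 62
f 63 59 65
f 63 65 64
f 64 65 66
f 64 66 62
f 65 59 67
f 65 67 66
f 66 67 68
f 66 68 62
f 67 59 69
f 67 69 68
f 68 69 70
f 68 70 62
f 69 59 71
f 69 71 70
f 70 71 72
f 70 72 62
f 71 59 73
f 71 73 72
f 72 73 74
f 72 74 62
f 73 59 75
f 73 75 74
f 74 75 76
f 74 76 62
f 75 59 77
f 75 77 76
f 76 77 78
f 76 78 62
f 77 59 79
f 77 79 78
f 78 79 80
f 78 80 62
f 79 59 81
f 79 81 80
f 80 81 82
f 80 82 62
f 81 59 83
f 81 83 82
f 82 83 84
f 82 84 62
f 83 59 60
f 83 60 84
f 84 60 61
f 84 61 62
f 86 85 88
f 86 88 87
f 88 85 89
f 88 89 87
f 89 85 90
f 89 90 87
f 90 85 91
f 90 91 87
f 91 85 92
f 91 92 87
f 92 85 93
f 92 93 87
f 93 85 94
f 93 94 87
f 94 85 95
f 94 95 87
f 95 85 96
f 95 96 87
f 96 85 97
f 96 97 87
f 97 85 86
f 97 86 87



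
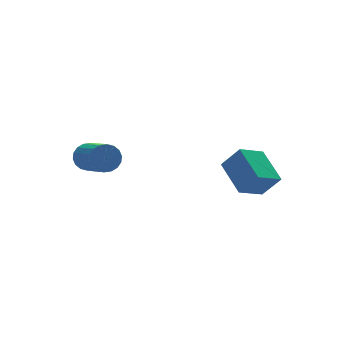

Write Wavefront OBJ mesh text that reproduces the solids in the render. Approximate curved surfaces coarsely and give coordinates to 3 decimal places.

v 2.421 -2.61 -1.224
v 2.437 -0.686 -0.178
v 3.9 -2.27 -1.872
v 3.916 -0.346 -0.826
v 3.104 -3.274 -0.014
v 3.12 -1.35 1.032
v 4.583 -2.934 -0.662
v 4.599 -1.01 0.384
v -2.782 3.6 -0.43
v -2.204 3.863 0.179
v -2.12 1.963 0.919
v -2.698 1.7 0.31
v -2.549 3.917 0.357
v -2.465 2.017 1.097
v -2.94 3.908 0.379
v -2.856 2.009 1.119
v -3.299 3.838 0.241
v -3.216 1.939 0.981
v -3.557 3.721 -0.031
v -3.473 1.822 0.709
v -3.66 3.58 -0.381
v -3.577 1.681 0.359
v -3.59 3.443 -0.741
v -3.506 1.544 -0.001
v -3.36 3.337 -1.039
v -3.276 1.437 -0.299
v -3.015 3.283 -1.217
v -2.931 1.383 -0.477
v -2.624 3.291 -1.239
v -2.54 1.392 -0.499
v -2.264 3.361 -1.101
v -2.181 1.462 -0.361
v -2.007 3.478 -0.829
v -1.923 1.579 -0.089
v -1.903 3.619 -0.479
v -1.82 1.72 0.261
v -1.974 3.756 -0.119
v -1.89 1.857 0.621
f 2 4 1
f 5 2 1
f 1 4 3
f 3 5 1
f 2 8 4
f 6 2 5
f 6 8 2
f 4 8 3
f 7 5 3
f 3 8 7
f 7 6 5
f 8 6 7
f 10 9 13
f 10 13 11
f 11 13 14
f 11 14 12
f 13 9 15
f 13 15 14
f 14 15 16
f 14 16 12
f 15 9 17
f 15 17 16
f 16 17 18
f 16 18 12
f 17 9 19
f 17 19 18
f 18 19 20
f 18 20 12
f 19 9 21
f 19 21 20
f 20 21 22
f 20 22 12
f 21 9 23
f 21 23 22
f 22 23 24
f 22 24 12
f 23 9 25
f 23 25 24
f 24 25 26
f 24 26 12
f 25 9 27
f 25 27 26
f 26 27 28
f 26 28 12
f 27 9 29
f 27 29 28
f 28 29 30
f 28 30 12
f 29 9 31
f 29 31 30
f 30 31 32
f 30 32 12
f 31 9 33
f 31 33 32
f 32 33 34
f 32 34 12
f 33 9 35
f 33 35 34
f 34 35 36
f 34 36 12
f 35 9 37
f 35 37 36
f 36 37 38
f 36 38 12
f 37 9 10
f 37 10 38
f 38 10 11
f 38 11 12



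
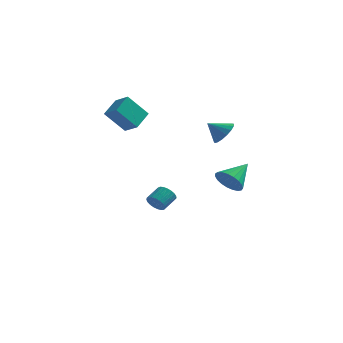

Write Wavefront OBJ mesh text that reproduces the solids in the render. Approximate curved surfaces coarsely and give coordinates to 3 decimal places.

v -2.085 0.264 -3.721
v -1.746 -0.106 -3.356
v -1.376 0.726 -2.855
v -1.715 1.096 -3.219
v -1.584 -0.061 -3.552
v -1.214 0.772 -3.051
v -1.509 0.041 -3.776
v -1.139 0.874 -3.275
v -1.533 0.181 -3.991
v -1.163 1.014 -3.49
v -1.653 0.336 -4.159
v -1.283 1.168 -3.658
v -1.848 0.478 -4.252
v -1.477 1.31 -3.751
v -2.083 0.583 -4.252
v -1.713 1.415 -3.751
v -2.319 0.632 -4.161
v -1.949 1.465 -3.66
v -2.514 0.618 -3.993
v -2.144 1.451 -3.492
v -2.636 0.543 -3.778
v -2.265 1.376 -3.277
v -2.662 0.419 -3.554
v -2.291 1.252 -3.053
v -2.588 0.269 -3.358
v -2.218 1.102 -2.857
v -2.427 0.117 -3.225
v -2.057 0.95 -2.724
v -2.207 -0.009 -3.177
v -1.837 0.824 -2.676
v -1.967 -0.088 -3.224
v -1.596 0.745 -2.723
v 3.236 -4.474 0.157
v 3.869 -4.413 -0.406
v 3.864 -3.206 1.003
v 3.626 -4.198 -0.546
v 3.314 -4.032 -0.565
v 2.99 -3.942 -0.459
v 2.707 -3.944 -0.246
v 2.516 -4.038 0.036
v 2.45 -4.207 0.339
v 2.519 -4.422 0.611
v 2.712 -4.647 0.804
v 2.996 -4.842 0.885
v 3.321 -4.973 0.84
v 3.631 -5.018 0.677
v 3.873 -4.969 0.424
v 4.005 -4.834 0.125
v 4.004 -4.638 -0.169
v -3.837 -1.012 3.321
v -3.585 0.157 3.968
v -4.665 -0.571 2.849
v -4.413 0.597 3.497
v -2.847 -0.517 2.043
v -2.595 0.651 2.691
v -3.675 -0.077 1.572
v -3.423 1.092 2.219
v 2.733 -3.638 3.132
v 3.177 -3.402 3.741
v 1.947 -3.902 3.808
v 2.987 -3.09 3.642
v 2.739 -2.904 3.426
v 2.489 -2.886 3.142
v 2.295 -3.04 2.857
v 2.201 -3.331 2.634
v 2.229 -3.692 2.525
v 2.373 -4.041 2.556
v 2.599 -4.297 2.718
v 2.856 -4.402 2.975
v 3.084 -4.332 3.268
v 3.232 -4.103 3.53
v 3.266 -3.767 3.7
f 2 1 5
f 2 5 3
f 3 5 6
f 3 6 4
f 5 1 7
f 5 7 6
f 6 7 8
f 6 8 4
f 7 1 9
f 7 9 8
f 8 9 10
f 8 10 4
f 9 1 11
f 9 11 10
f 10 11 12
f 10 12 4
f 11 1 13
f 11 13 12
f 12 13 14
f 12 14 4
f 13 1 15
f 13 15 14
f 14 15 16
f 14 16 4
f 15 1 17
f 15 17 16
f 16 17 18
f 16 18 4
f 17 1 19
f 17 19 18
f 18 19 20
f 18 20 4
f 19 1 21
f 19 21 20
f 20 21 22
f 20 22 4
f 21 1 23
f 21 23 22
f 22 23 24
f 22 24 4
f 23 1 25
f 23 25 24
f 24 25 26
f 24 26 4
f 25 1 27
f 25 27 26
f 26 27 28
f 26 28 4
f 27 1 29
f 27 29 28
f 28 29 30
f 28 30 4
f 29 1 31
f 29 31 30
f 30 31 32
f 30 32 4
f 31 1 2
f 31 2 32
f 32 2 3
f 32 3 4
f 34 33 36
f 34 36 35
f 36 33 37
f 36 37 35
f 37 33 38
f 37 38 35
f 38 33 39
f 38 39 35
f 39 33 40
f 39 40 35
f 40 33 41
f 40 41 35
f 41 33 42
f 41 42 35
f 42 33 43
f 42 43 35
f 43 33 44
f 43 44 35
f 44 33 45
f 44 45 35
f 45 33 46
f 45 46 35
f 46 33 47
f 46 47 35
f 47 33 48
f 47 48 35
f 48 33 49
f 48 49 35
f 49 33 34
f 49 34 35
f 51 53 50
f 54 51 50
f 50 53 52
f 52 54 50
f 51 57 53
f 55 51 54
f 55 57 51
f 53 57 52
f 56 54 52
f 52 57 56
f 56 55 54
f 57 55 56
f 59 58 61
f 59 61 60
f 61 58 62
f 61 62 60
f 62 58 63
f 62 63 60
f 63 58 64
f 63 64 60
f 64 58 65
f 64 65 60
f 65 58 66
f 65 66 60
f 66 58 67
f 66 67 60
f 67 58 68
f 67 68 60
f 68 58 69
f 68 69 60
f 69 58 70
f 69 70 60
f 70 58 71
f 70 71 60
f 71 58 72
f 71 72 60
f 72 58 59
f 72 59 60



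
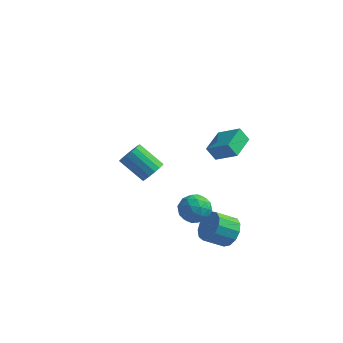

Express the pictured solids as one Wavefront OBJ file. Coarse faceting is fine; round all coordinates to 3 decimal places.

v 2.044 -2.657 -0.734
v 2.723 -3.305 -0.617
v 1.577 -3.375 -2.003
v 2.256 -4.023 -1.886
v 1.527 -3.989 -1.285
v 1.815 -3.545 -0.5
v 2.485 -3.135 -2.12
v 2.773 -2.691 -1.335
v 2.996 -3.601 -1.473
v 2.403 -4.128 -0.957
v 1.897 -2.552 -1.663
v 1.304 -3.079 -1.147
v 2.424 -2.918 -0.564
v 1.876 -3.762 -2.056
v 1.447 -3.742 -1.703
v 1.846 -4.123 -1.634
v 1.89 -3.059 -0.495
v 2.29 -3.44 -0.427
v 1.587 -3.842 -0.819
v 2.01 -3.24 -2.193
v 2.41 -3.621 -2.125
v 2.454 -2.557 -0.986
v 2.853 -2.938 -0.917
v 2.713 -2.838 -1.801
v 2.984 -3.473 -0.999
v 2.71 -3.895 -1.745
v 2.844 -3.373 -1.882
v 3.014 -3.112 -1.421
v 2.636 -3.783 -0.695
v 2.362 -4.205 -1.441
v 1.933 -4.185 -1.088
v 2.102 -3.924 -0.627
v 2.796 -3.957 -1.199
v 1.938 -2.475 -1.179
v 1.664 -2.897 -1.925
v 2.198 -2.756 -1.993
v 2.367 -2.495 -1.532
v 1.59 -2.785 -0.875
v 1.316 -3.207 -1.621
v 1.286 -3.568 -1.199
v 1.456 -3.307 -0.738
v 1.504 -2.723 -1.421
v 2.57 -1.548 1.387
v 2.075 -1.619 2.147
v 2.645 -0.002 1.58
v 2.15 -0.072 2.34
v 3.81 -1.708 2.18
v 3.315 -1.778 2.94
v 3.885 -0.161 2.373
v 3.39 -0.232 3.133
v -2.459 2.127 -3.915
v -2.073 2.685 -3.492
v -3.554 2.871 -2.383
v -3.941 2.313 -2.805
v -2.252 2.885 -3.765
v -3.733 3.071 -2.656
v -2.479 2.911 -4.072
v -3.96 3.097 -2.963
v -2.701 2.758 -4.343
v -4.183 2.944 -3.234
v -2.868 2.46 -4.516
v -4.35 2.646 -3.407
v -2.941 2.085 -4.552
v -4.423 2.271 -3.443
v -2.904 1.721 -4.441
v -4.386 1.907 -3.332
v -2.765 1.449 -4.209
v -4.247 1.635 -3.1
v -2.556 1.333 -3.911
v -4.038 1.519 -2.802
v -2.325 1.398 -3.613
v -3.806 1.585 -2.504
v -2.124 1.631 -3.384
v -3.606 1.817 -2.275
v -2 1.977 -3.276
v -3.482 2.163 -2.167
v -1.982 2.358 -3.315
v -3.463 2.544 -2.206
v 3.713 -2.414 -3.441
v 4.261 -2.314 -2.683
v 3.355 -2.966 -1.942
v 2.807 -3.066 -2.699
v 3.944 -1.889 -2.696
v 3.038 -2.541 -1.955
v 3.555 -1.631 -2.945
v 2.649 -2.283 -2.204
v 3.215 -1.621 -3.352
v 2.309 -2.274 -2.61
v 3.034 -1.864 -3.786
v 2.128 -2.516 -3.045
v 3.068 -2.28 -4.111
v 2.162 -2.933 -3.37
v 3.307 -2.74 -4.223
v 2.401 -3.392 -3.482
v 3.675 -3.096 -4.087
v 2.769 -3.748 -3.346
v 4.055 -3.235 -3.745
v 3.149 -3.887 -3.004
v 4.326 -3.114 -3.307
v 3.42 -3.766 -2.565
v 4.403 -2.77 -2.911
v 3.497 -3.422 -2.17
f 1 38 17
f 38 12 41
f 17 41 6
f 38 41 17
f 1 17 13
f 17 6 18
f 13 18 2
f 17 18 13
f 1 13 22
f 13 2 23
f 22 23 8
f 13 23 22
f 1 22 34
f 22 8 37
f 34 37 11
f 22 37 34
f 1 34 38
f 34 11 42
f 38 42 12
f 34 42 38
f 2 18 29
f 18 6 32
f 29 32 10
f 18 32 29
f 6 41 19
f 41 12 40
f 19 40 5
f 41 40 19
f 12 42 39
f 42 11 35
f 39 35 3
f 42 35 39
f 11 37 36
f 37 8 24
f 36 24 7
f 37 24 36
f 8 23 28
f 23 2 25
f 28 25 9
f 23 25 28
f 4 30 16
f 30 10 31
f 16 31 5
f 30 31 16
f 4 16 14
f 16 5 15
f 14 15 3
f 16 15 14
f 4 14 21
f 14 3 20
f 21 20 7
f 14 20 21
f 4 21 26
f 21 7 27
f 26 27 9
f 21 27 26
f 4 26 30
f 26 9 33
f 30 33 10
f 26 33 30
f 5 31 19
f 31 10 32
f 19 32 6
f 31 32 19
f 3 15 39
f 15 5 40
f 39 40 12
f 15 40 39
f 7 20 36
f 20 3 35
f 36 35 11
f 20 35 36
f 9 27 28
f 27 7 24
f 28 24 8
f 27 24 28
f 10 33 29
f 33 9 25
f 29 25 2
f 33 25 29
f 44 46 43
f 47 44 43
f 43 46 45
f 45 47 43
f 44 50 46
f 48 44 47
f 48 50 44
f 46 50 45
f 49 47 45
f 45 50 49
f 49 48 47
f 50 48 49
f 52 51 55
f 52 55 53
f 53 55 56
f 53 56 54
f 55 51 57
f 55 57 56
f 56 57 58
f 56 58 54
f 57 51 59
f 57 59 58
f 58 59 60
f 58 60 54
f 59 51 61
f 59 61 60
f 60 61 62
f 60 62 54
f 61 51 63
f 61 63 62
f 62 63 64
f 62 64 54
f 63 51 65
f 63 65 64
f 64 65 66
f 64 66 54
f 65 51 67
f 65 67 66
f 66 67 68
f 66 68 54
f 67 51 69
f 67 69 68
f 68 69 70
f 68 70 54
f 69 51 71
f 69 71 70
f 70 71 72
f 70 72 54
f 71 51 73
f 71 73 72
f 72 73 74
f 72 74 54
f 73 51 75
f 73 75 74
f 74 75 76
f 74 76 54
f 75 51 77
f 75 77 76
f 76 77 78
f 76 78 54
f 77 51 52
f 77 52 78
f 78 52 53
f 78 53 54
f 80 79 83
f 80 83 81
f 81 83 84
f 81 84 82
f 83 79 85
f 83 85 84
f 84 85 86
f 84 86 82
f 85 79 87
f 85 87 86
f 86 87 88
f 86 88 82
f 87 79 89
f 87 89 88
f 88 89 90
f 88 90 82
f 89 79 91
f 89 91 90
f 90 91 92
f 90 92 82
f 91 79 93
f 91 93 92
f 92 93 94
f 92 94 82
f 93 79 95
f 93 95 94
f 94 95 96
f 94 96 82
f 95 79 97
f 95 97 96
f 96 97 98
f 96 98 82
f 97 79 99
f 97 99 98
f 98 99 100
f 98 100 82
f 99 79 101
f 99 101 100
f 100 101 102
f 100 102 82
f 101 79 80
f 101 80 102
f 102 80 81
f 102 81 82



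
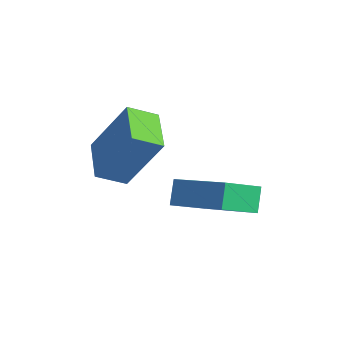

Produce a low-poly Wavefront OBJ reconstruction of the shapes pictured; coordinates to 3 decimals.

v -1.134 1.006 0.749
v -1.5 1.218 1.521
v -1.558 2.125 0.241
v -1.924 2.337 1.013
v 0.564 1.903 1.307
v 0.198 2.115 2.079
v 0.14 3.022 0.799
v -0.226 3.234 1.571
v -1.966 -0.911 2.864
v -1.173 -0.128 4.501
v -1.988 -0.059 2.467
v -1.195 0.724 4.104
v -0.665 -1.124 2.336
v 0.128 -0.341 3.973
v -0.687 -0.272 1.939
v 0.106 0.511 3.576
f 2 4 1
f 5 2 1
f 1 4 3
f 3 5 1
f 2 8 4
f 6 2 5
f 6 8 2
f 4 8 3
f 7 5 3
f 3 8 7
f 7 6 5
f 8 6 7
f 10 12 9
f 13 10 9
f 9 12 11
f 11 13 9
f 10 16 12
f 14 10 13
f 14 16 10
f 12 16 11
f 15 13 11
f 11 16 15
f 15 14 13
f 16 14 15



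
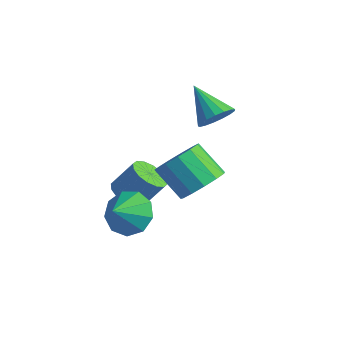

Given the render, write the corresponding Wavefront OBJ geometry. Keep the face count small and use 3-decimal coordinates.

v -1.103 0.035 -1.665
v -0.133 -0.041 -2.11
v -0.837 -0.955 -0.915
v -0.107 0.404 -1.529
v -0.548 0.677 -1.013
v -1.248 0.65 -0.801
v -1.88 0.335 -0.993
v -2.148 -0.12 -1.5
v -1.928 -0.502 -2.083
v -1.321 -0.633 -2.471
v -0.612 -0.451 -2.482
v -0.095 3.531 2.714
v 0.32 3.085 3.248
v -1.485 3.569 3.826
v 0.407 3.45 3.344
v 0.379 3.834 3.296
v 0.243 4.148 3.115
v 0.029 4.321 2.841
v -0.214 4.313 2.539
v -0.429 4.125 2.277
v -0.568 3.801 2.114
v -0.598 3.416 2.09
v -0.514 3.056 2.208
v -0.333 2.806 2.442
v -0.098 2.721 2.739
v 0.137 2.822 3.029
v 2.114 0.951 1.284
v 2.611 1.522 1.954
v 1.462 1.239 3.046
v 0.966 0.669 2.376
v 2.259 1.872 1.675
v 1.11 1.589 2.766
v 1.862 1.929 1.271
v 0.713 1.646 2.363
v 1.545 1.676 0.872
v 0.396 1.394 1.964
v 1.408 1.193 0.604
v 0.259 0.911 1.696
v 1.496 0.633 0.551
v 0.347 0.351 1.643
v 1.781 0.175 0.732
v 0.632 -0.108 1.823
v 2.171 -0.038 1.087
v 1.022 -0.32 2.179
v 2.543 0.064 1.505
v 1.394 -0.219 2.597
v 2.779 0.448 1.853
v 1.631 0.165 2.945
v 2.805 0.991 2.021
v 1.656 0.708 3.112
v -2.608 1.199 -1.961
v -1.858 1.25 -2.336
v -1.323 1.932 -1.174
v -2.072 1.881 -0.799
v -2.067 1.613 -2.453
v -1.532 2.295 -1.29
v -2.421 1.865 -2.438
v -1.886 2.547 -1.275
v -2.825 1.939 -2.295
v -2.29 2.62 -1.132
v -3.171 1.814 -2.063
v -2.636 2.496 -0.9
v -3.366 1.525 -1.803
v -2.83 2.206 -0.641
v -3.357 1.148 -1.586
v -2.822 1.83 -0.424
v -3.148 0.785 -1.47
v -2.613 1.467 -0.307
v -2.794 0.533 -1.485
v -2.259 1.215 -0.322
v -2.39 0.46 -1.628
v -1.855 1.141 -0.465
v -2.044 0.584 -1.86
v -1.509 1.266 -0.697
v -1.85 0.874 -2.119
v -1.314 1.555 -0.957
f 2 1 4
f 2 4 3
f 4 1 5
f 4 5 3
f 5 1 6
f 5 6 3
f 6 1 7
f 6 7 3
f 7 1 8
f 7 8 3
f 8 1 9
f 8 9 3
f 9 1 10
f 9 10 3
f 10 1 11
f 10 11 3
f 11 1 2
f 11 2 3
f 13 12 15
f 13 15 14
f 15 12 16
f 15 16 14
f 16 12 17
f 16 17 14
f 17 12 18
f 17 18 14
f 18 12 19
f 18 19 14
f 19 12 20
f 19 20 14
f 20 12 21
f 20 21 14
f 21 12 22
f 21 22 14
f 22 12 23
f 22 23 14
f 23 12 24
f 23 24 14
f 24 12 25
f 24 25 14
f 25 12 26
f 25 26 14
f 26 12 13
f 26 13 14
f 28 27 31
f 28 31 29
f 29 31 32
f 29 32 30
f 31 27 33
f 31 33 32
f 32 33 34
f 32 34 30
f 33 27 35
f 33 35 34
f 34 35 36
f 34 36 30
f 35 27 37
f 35 37 36
f 36 37 38
f 36 38 30
f 37 27 39
f 37 39 38
f 38 39 40
f 38 40 30
f 39 27 41
f 39 41 40
f 40 41 42
f 40 42 30
f 41 27 43
f 41 43 42
f 42 43 44
f 42 44 30
f 43 27 45
f 43 45 44
f 44 45 46
f 44 46 30
f 45 27 47
f 45 47 46
f 46 47 48
f 46 48 30
f 47 27 49
f 47 49 48
f 48 49 50
f 48 50 30
f 49 27 28
f 49 28 50
f 50 28 29
f 50 29 30
f 52 51 55
f 52 55 53
f 53 55 56
f 53 56 54
f 55 51 57
f 55 57 56
f 56 57 58
f 56 58 54
f 57 51 59
f 57 59 58
f 58 59 60
f 58 60 54
f 59 51 61
f 59 61 60
f 60 61 62
f 60 62 54
f 61 51 63
f 61 63 62
f 62 63 64
f 62 64 54
f 63 51 65
f 63 65 64
f 64 65 66
f 64 66 54
f 65 51 67
f 65 67 66
f 66 67 68
f 66 68 54
f 67 51 69
f 67 69 68
f 68 69 70
f 68 70 54
f 69 51 71
f 69 71 70
f 70 71 72
f 70 72 54
f 71 51 73
f 71 73 72
f 72 73 74
f 72 74 54
f 73 51 75
f 73 75 74
f 74 75 76
f 74 76 54
f 75 51 52
f 75 52 76
f 76 52 53
f 76 53 54



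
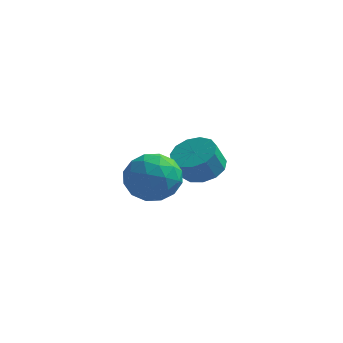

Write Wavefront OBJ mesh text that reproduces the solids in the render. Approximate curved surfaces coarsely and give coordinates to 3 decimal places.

v -3.372 -2.577 -0.402
v -2.579 -3.326 0.095
v -4.641 -4.034 -0.575
v -3.848 -4.783 -0.078
v -4.358 -3.924 0.585
v -3.574 -3.024 0.691
v -3.646 -4.336 -1.171
v -2.862 -3.436 -1.065
v -2.748 -4.413 -0.38
v -3.189 -4.159 0.705
v -4.031 -3.201 -1.185
v -4.472 -2.947 -0.1
v -2.865 -2.824 -0.139
v -4.355 -4.536 -0.341
v -4.656 -4.032 0.048
v -4.19 -4.472 0.34
v -3.449 -2.646 0.212
v -2.983 -3.086 0.504
v -4.029 -3.438 0.792
v -4.237 -4.274 -0.984
v -3.771 -4.714 -0.692
v -3.03 -2.888 -0.82
v -2.564 -3.328 -0.528
v -3.191 -3.922 -1.272
v -2.498 -3.903 -0.125
v -3.243 -4.759 -0.227
v -3.125 -4.497 -0.87
v -2.664 -3.967 -0.807
v -2.757 -3.753 0.512
v -3.502 -4.61 0.411
v -3.802 -4.105 0.8
v -3.342 -3.575 0.863
v -2.856 -4.392 0.233
v -3.718 -2.75 -0.891
v -4.463 -3.607 -0.992
v -3.878 -3.785 -1.343
v -3.418 -3.255 -1.28
v -3.977 -2.601 -0.253
v -4.722 -3.457 -0.355
v -4.556 -3.393 0.327
v -4.095 -2.863 0.39
v -4.364 -2.968 -0.713
v -3.077 0.746 -1.874
v -2.207 1.052 -1.515
v -2.473 0.58 -0.467
v -3.343 0.274 -0.826
v -2.569 1.465 -1.421
v -2.835 0.993 -0.373
v -3.093 1.65 -1.47
v -3.359 1.178 -0.422
v -3.612 1.548 -1.648
v -3.878 1.075 -0.6
v -3.961 1.191 -1.898
v -4.227 0.719 -0.85
v -4.029 0.693 -2.14
v -4.295 0.221 -1.092
v -3.795 0.212 -2.297
v -4.061 -0.26 -1.249
v -3.333 -0.099 -2.32
v -3.599 -0.572 -1.272
v -2.79 -0.142 -2.202
v -3.056 -0.615 -1.154
v -2.337 0.097 -1.979
v -2.603 -0.376 -0.931
v -2.12 0.542 -1.723
v -2.386 0.069 -0.675
f 1 38 17
f 38 12 41
f 17 41 6
f 38 41 17
f 1 17 13
f 17 6 18
f 13 18 2
f 17 18 13
f 1 13 22
f 13 2 23
f 22 23 8
f 13 23 22
f 1 22 34
f 22 8 37
f 34 37 11
f 22 37 34
f 1 34 38
f 34 11 42
f 38 42 12
f 34 42 38
f 2 18 29
f 18 6 32
f 29 32 10
f 18 32 29
f 6 41 19
f 41 12 40
f 19 40 5
f 41 40 19
f 12 42 39
f 42 11 35
f 39 35 3
f 42 35 39
f 11 37 36
f 37 8 24
f 36 24 7
f 37 24 36
f 8 23 28
f 23 2 25
f 28 25 9
f 23 25 28
f 4 30 16
f 30 10 31
f 16 31 5
f 30 31 16
f 4 16 14
f 16 5 15
f 14 15 3
f 16 15 14
f 4 14 21
f 14 3 20
f 21 20 7
f 14 20 21
f 4 21 26
f 21 7 27
f 26 27 9
f 21 27 26
f 4 26 30
f 26 9 33
f 30 33 10
f 26 33 30
f 5 31 19
f 31 10 32
f 19 32 6
f 31 32 19
f 3 15 39
f 15 5 40
f 39 40 12
f 15 40 39
f 7 20 36
f 20 3 35
f 36 35 11
f 20 35 36
f 9 27 28
f 27 7 24
f 28 24 8
f 27 24 28
f 10 33 29
f 33 9 25
f 29 25 2
f 33 25 29
f 44 43 47
f 44 47 45
f 45 47 48
f 45 48 46
f 47 43 49
f 47 49 48
f 48 49 50
f 48 50 46
f 49 43 51
f 49 51 50
f 50 51 52
f 50 52 46
f 51 43 53
f 51 53 52
f 52 53 54
f 52 54 46
f 53 43 55
f 53 55 54
f 54 55 56
f 54 56 46
f 55 43 57
f 55 57 56
f 56 57 58
f 56 58 46
f 57 43 59
f 57 59 58
f 58 59 60
f 58 60 46
f 59 43 61
f 59 61 60
f 60 61 62
f 60 62 46
f 61 43 63
f 61 63 62
f 62 63 64
f 62 64 46
f 63 43 65
f 63 65 64
f 64 65 66
f 64 66 46
f 65 43 44
f 65 44 66
f 66 44 45
f 66 45 46



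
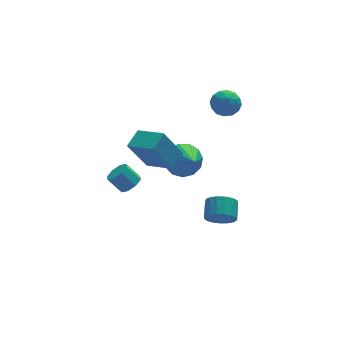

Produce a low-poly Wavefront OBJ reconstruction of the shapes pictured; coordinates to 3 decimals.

v -1.661 -1.516 0.79
v -2.643 -1.46 2.532
v -0.881 -0.781 1.206
v -1.862 -0.725 2.948
v -0.738 -2.815 1.352
v -1.719 -2.759 3.094
v 0.043 -2.08 1.768
v -0.939 -2.024 3.51
v 1 0.744 -1.354
v 1.836 0.384 -1.877
v 1.04 -1.004 -0.086
v 2.046 0.712 -1.432
v 1.925 1.05 -0.962
v 1.51 1.291 -0.616
v 0.933 1.358 -0.505
v 0.377 1.231 -0.663
v 0.019 0.949 -1.04
v -0.028 0.602 -1.517
v 0.252 0.3 -1.942
v 0.769 0.139 -2.181
v 1.359 0.171 -2.156
v 2.479 0.655 2.509
v 2.9 1.269 2.073
v 3.66 0.311 3.167
v 4.081 0.925 2.731
v 3.498 1.142 3.328
v 2.768 1.355 2.921
v 3.792 0.225 2.319
v 3.062 0.438 1.912
v 3.712 1.003 1.956
v 3.53 1.57 2.58
v 3.03 0.01 2.66
v 2.848 0.577 3.284
v 2.586 0.992 2.233
v 3.974 0.588 3.007
v 3.631 0.716 3.357
v 3.879 1.076 3.101
v 2.508 1.043 2.731
v 2.756 1.404 2.476
v 3.107 1.329 3.213
v 3.804 0.176 2.764
v 4.052 0.537 2.509
v 2.681 0.504 2.139
v 2.929 0.864 1.883
v 3.453 0.251 2.027
v 3.311 1.197 1.909
v 4.005 0.994 2.295
v 3.835 0.583 2.053
v 3.406 0.708 1.814
v 3.204 1.53 2.275
v 3.898 1.328 2.662
v 3.555 1.456 3.012
v 3.126 1.581 2.773
v 3.681 1.374 2.206
v 2.662 0.252 2.578
v 3.356 0.05 2.965
v 3.434 -0.001 2.467
v 3.005 0.124 2.228
v 2.555 0.586 2.945
v 3.249 0.383 3.331
v 3.154 0.872 3.426
v 2.725 0.997 3.187
v 2.879 0.206 3.034
v -3.212 -3.974 1.786
v -2.783 -4.192 2.207
v -3.358 -3.805 2.995
v -3.788 -3.586 2.574
v -2.683 -3.737 2.056
v -3.258 -3.349 2.844
v -2.893 -3.42 1.747
v -3.468 -3.033 2.535
v -3.29 -3.428 1.461
v -3.866 -3.041 2.249
v -3.642 -3.755 1.365
v -4.217 -3.368 2.153
v -3.742 -4.211 1.516
v -4.317 -3.823 2.304
v -3.532 -4.527 1.825
v -4.107 -4.14 2.613
v -3.134 -4.519 2.111
v -3.71 -4.132 2.899
v 1.437 -3.856 -2.329
v 2.144 -3.892 -2.764
v 2.509 -2.98 -2.245
v 1.803 -2.944 -1.811
v 1.905 -3.668 -2.989
v 2.27 -2.757 -2.471
v 1.559 -3.487 -3.063
v 1.924 -2.576 -2.545
v 1.185 -3.391 -2.969
v 1.55 -2.48 -2.451
v 0.869 -3.401 -2.728
v 1.234 -2.49 -2.21
v 0.683 -3.515 -2.396
v 1.049 -2.604 -1.878
v 0.67 -3.707 -2.049
v 1.036 -2.796 -1.531
v 0.833 -3.934 -1.766
v 1.198 -3.023 -1.247
v 1.134 -4.142 -1.612
v 1.499 -3.231 -1.093
v 1.505 -4.285 -1.622
v 1.87 -3.374 -1.104
v 1.86 -4.329 -1.794
v 2.225 -3.418 -1.276
v 2.118 -4.265 -2.089
v 2.484 -3.354 -1.571
v 2.221 -4.107 -2.439
v 2.586 -3.196 -1.921
f 2 4 1
f 5 2 1
f 1 4 3
f 3 5 1
f 2 8 4
f 6 2 5
f 6 8 2
f 4 8 3
f 7 5 3
f 3 8 7
f 7 6 5
f 8 6 7
f 10 9 12
f 10 12 11
f 12 9 13
f 12 13 11
f 13 9 14
f 13 14 11
f 14 9 15
f 14 15 11
f 15 9 16
f 15 16 11
f 16 9 17
f 16 17 11
f 17 9 18
f 17 18 11
f 18 9 19
f 18 19 11
f 19 9 20
f 19 20 11
f 20 9 21
f 20 21 11
f 21 9 10
f 21 10 11
f 22 59 38
f 59 33 62
f 38 62 27
f 59 62 38
f 22 38 34
f 38 27 39
f 34 39 23
f 38 39 34
f 22 34 43
f 34 23 44
f 43 44 29
f 34 44 43
f 22 43 55
f 43 29 58
f 55 58 32
f 43 58 55
f 22 55 59
f 55 32 63
f 59 63 33
f 55 63 59
f 23 39 50
f 39 27 53
f 50 53 31
f 39 53 50
f 27 62 40
f 62 33 61
f 40 61 26
f 62 61 40
f 33 63 60
f 63 32 56
f 60 56 24
f 63 56 60
f 32 58 57
f 58 29 45
f 57 45 28
f 58 45 57
f 29 44 49
f 44 23 46
f 49 46 30
f 44 46 49
f 25 51 37
f 51 31 52
f 37 52 26
f 51 52 37
f 25 37 35
f 37 26 36
f 35 36 24
f 37 36 35
f 25 35 42
f 35 24 41
f 42 41 28
f 35 41 42
f 25 42 47
f 42 28 48
f 47 48 30
f 42 48 47
f 25 47 51
f 47 30 54
f 51 54 31
f 47 54 51
f 26 52 40
f 52 31 53
f 40 53 27
f 52 53 40
f 24 36 60
f 36 26 61
f 60 61 33
f 36 61 60
f 28 41 57
f 41 24 56
f 57 56 32
f 41 56 57
f 30 48 49
f 48 28 45
f 49 45 29
f 48 45 49
f 31 54 50
f 54 30 46
f 50 46 23
f 54 46 50
f 65 64 68
f 65 68 66
f 66 68 69
f 66 69 67
f 68 64 70
f 68 70 69
f 69 70 71
f 69 71 67
f 70 64 72
f 70 72 71
f 71 72 73
f 71 73 67
f 72 64 74
f 72 74 73
f 73 74 75
f 73 75 67
f 74 64 76
f 74 76 75
f 75 76 77
f 75 77 67
f 76 64 78
f 76 78 77
f 77 78 79
f 77 79 67
f 78 64 80
f 78 80 79
f 79 80 81
f 79 81 67
f 80 64 65
f 80 65 81
f 81 65 66
f 81 66 67
f 83 82 86
f 83 86 84
f 84 86 87
f 84 87 85
f 86 82 88
f 86 88 87
f 87 88 89
f 87 89 85
f 88 82 90
f 88 90 89
f 89 90 91
f 89 91 85
f 90 82 92
f 90 92 91
f 91 92 93
f 91 93 85
f 92 82 94
f 92 94 93
f 93 94 95
f 93 95 85
f 94 82 96
f 94 96 95
f 95 96 97
f 95 97 85
f 96 82 98
f 96 98 97
f 97 98 99
f 97 99 85
f 98 82 100
f 98 100 99
f 99 100 101
f 99 101 85
f 100 82 102
f 100 102 101
f 101 102 103
f 101 103 85
f 102 82 104
f 102 104 103
f 103 104 105
f 103 105 85
f 104 82 106
f 104 106 105
f 105 106 107
f 105 107 85
f 106 82 108
f 106 108 107
f 107 108 109
f 107 109 85
f 108 82 83
f 108 83 109
f 109 83 84
f 109 84 85

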